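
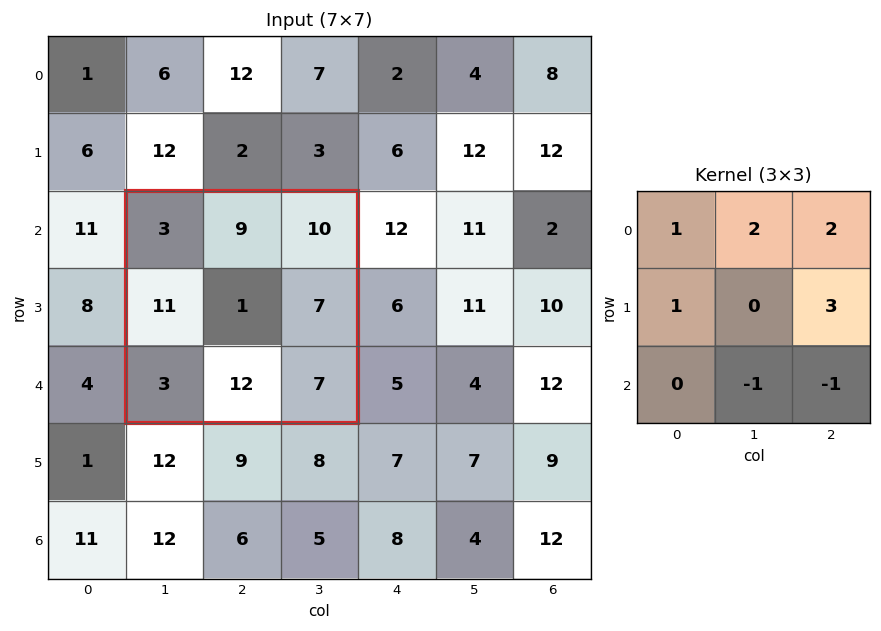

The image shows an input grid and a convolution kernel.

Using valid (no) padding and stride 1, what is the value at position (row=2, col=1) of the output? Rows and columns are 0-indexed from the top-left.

The receptive field on the input at this output position is [3 9 10 / 11 1 7 / 3 12 7]. Elementwise product with the kernel and sum: 3·1 + 9·2 + 10·2 + 11·1 + 7·3 + 12·-1 + 7·-1.

54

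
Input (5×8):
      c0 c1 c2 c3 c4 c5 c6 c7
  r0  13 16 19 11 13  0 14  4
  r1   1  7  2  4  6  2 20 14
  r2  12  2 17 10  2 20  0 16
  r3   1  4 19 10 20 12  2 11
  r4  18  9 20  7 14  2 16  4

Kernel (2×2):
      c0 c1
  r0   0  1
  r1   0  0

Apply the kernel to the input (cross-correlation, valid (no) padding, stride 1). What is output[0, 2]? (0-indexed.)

The receptive field on the input at this output position is [19 11 / 2 4]. Elementwise product with the kernel and sum: 11·1.

11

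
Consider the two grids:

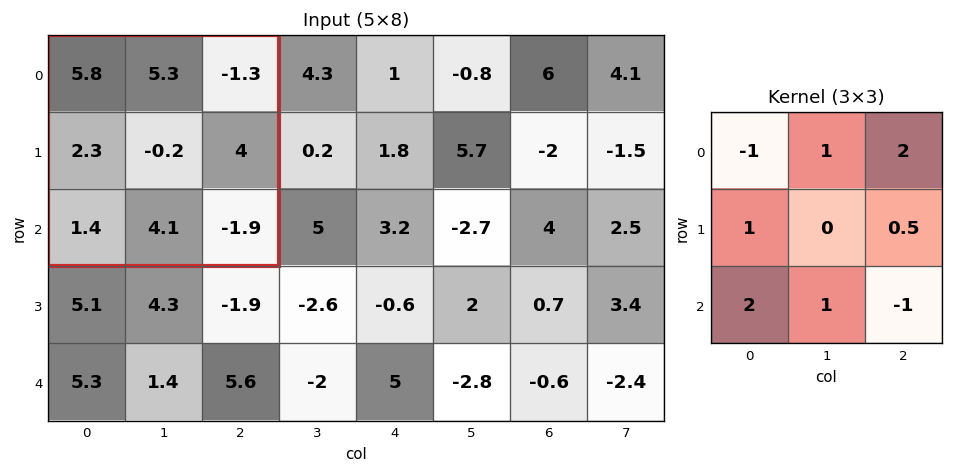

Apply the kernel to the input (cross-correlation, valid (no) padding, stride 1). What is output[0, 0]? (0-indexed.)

The receptive field on the input at this output position is [5.8 5.3 -1.3 / 2.3 -0.2 4 / 1.4 4.1 -1.9]. Elementwise product with the kernel and sum: 5.8·-1 + 5.3·1 + -1.3·2 + 2.3·1 + 4·0.5 + 1.4·2 + 4.1·1 + -1.9·-1.

10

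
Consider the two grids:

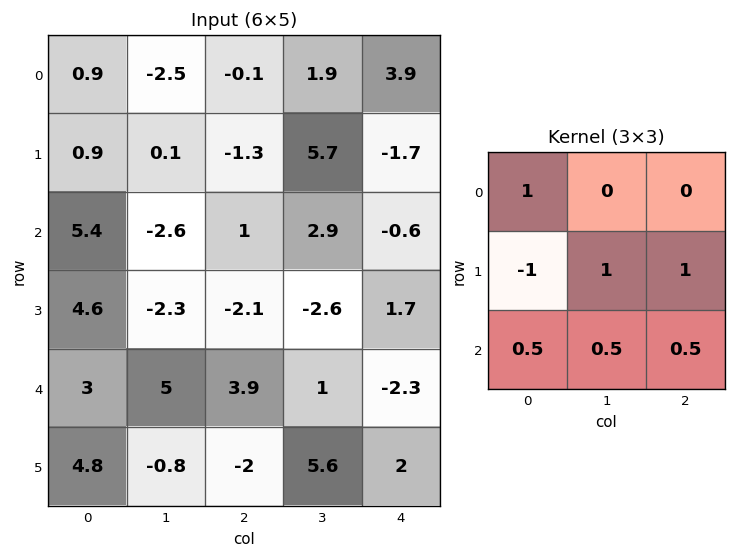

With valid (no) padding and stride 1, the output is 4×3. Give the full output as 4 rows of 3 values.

Output[0,0]: The receptive field on the input at this output position is [0.9 -2.5 -0.1 / 0.9 0.1 -1.3 / 5.4 -2.6 1]. Elementwise product with the kernel and sum: 0.9·1 + 0.9·-1 + 0.1·1 + -1.3·1 + 5.4·0.5 + -2.6·0.5 + 1·0.5.

0.7 2.45 6.85
-6 3.1 -1.5
2.35 -0.05 3.5
11.5 -1 -4.5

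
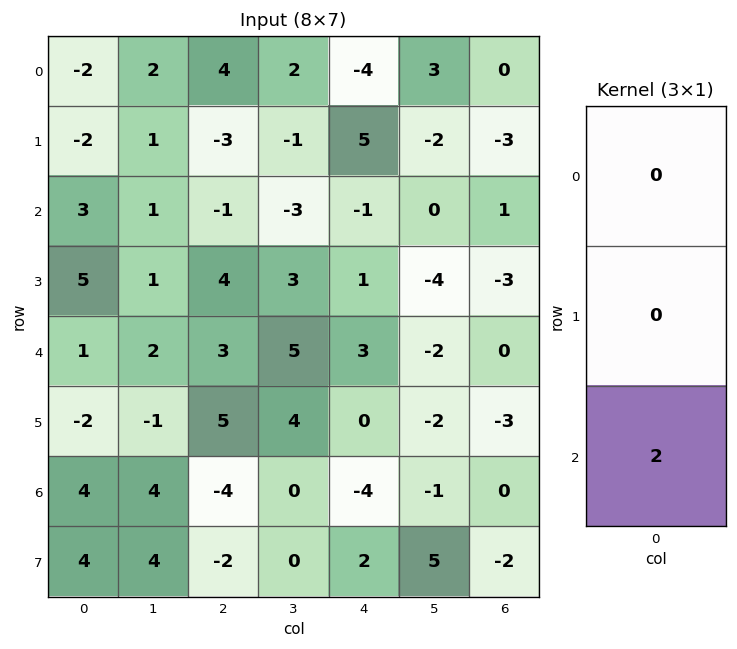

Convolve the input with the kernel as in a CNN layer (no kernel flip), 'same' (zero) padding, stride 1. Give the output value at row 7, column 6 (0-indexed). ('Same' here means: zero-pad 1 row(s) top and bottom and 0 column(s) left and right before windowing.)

The receptive field on the zero-padded input at this output position is [0 / -2 / 0]. Elementwise product with the kernel and sum: 0·2.

0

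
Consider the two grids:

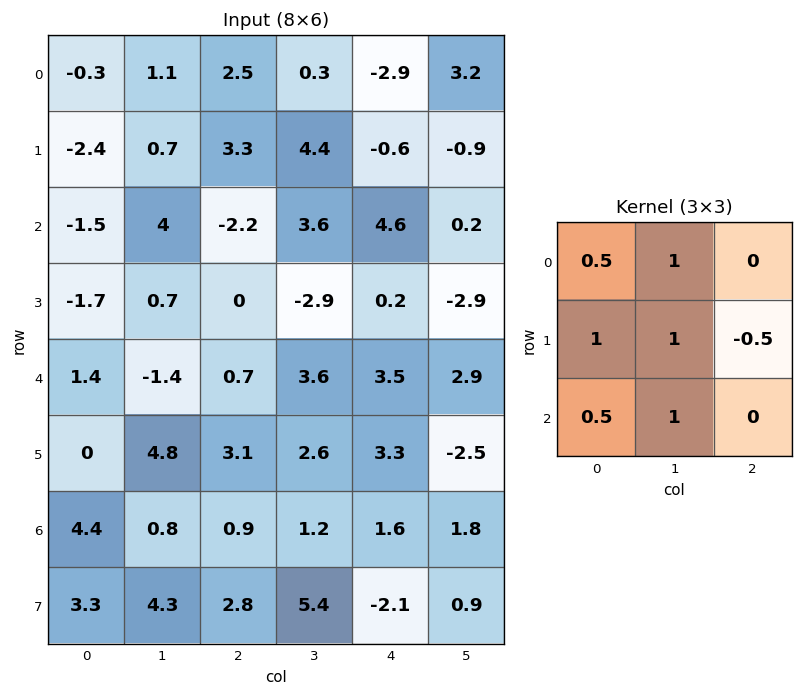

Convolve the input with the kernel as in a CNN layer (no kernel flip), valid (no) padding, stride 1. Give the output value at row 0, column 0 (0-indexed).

The receptive field on the input at this output position is [-0.3 1.1 2.5 / -2.4 0.7 3.3 / -1.5 4 -2.2]. Elementwise product with the kernel and sum: -0.3·0.5 + 1.1·1 + -2.4·1 + 0.7·1 + 3.3·-0.5 + -1.5·0.5 + 4·1.

0.85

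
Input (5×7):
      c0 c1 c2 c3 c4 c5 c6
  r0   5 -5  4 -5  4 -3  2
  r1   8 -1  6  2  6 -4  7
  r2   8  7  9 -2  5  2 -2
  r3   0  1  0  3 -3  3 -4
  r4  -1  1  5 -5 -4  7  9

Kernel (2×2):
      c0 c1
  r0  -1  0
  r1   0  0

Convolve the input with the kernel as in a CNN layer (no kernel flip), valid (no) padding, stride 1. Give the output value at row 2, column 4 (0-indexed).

-5

The receptive field on the input at this output position is [5 2 / -3 3]. Elementwise product with the kernel and sum: 5·-1.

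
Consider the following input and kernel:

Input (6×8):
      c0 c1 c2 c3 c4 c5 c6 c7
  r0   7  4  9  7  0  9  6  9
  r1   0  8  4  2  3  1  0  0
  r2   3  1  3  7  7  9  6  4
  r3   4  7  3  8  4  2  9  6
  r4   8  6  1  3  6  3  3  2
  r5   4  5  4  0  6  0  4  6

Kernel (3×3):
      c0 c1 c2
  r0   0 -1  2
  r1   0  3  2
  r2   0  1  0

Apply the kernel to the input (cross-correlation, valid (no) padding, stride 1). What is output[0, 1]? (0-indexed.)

24

The receptive field on the input at this output position is [4 9 7 / 8 4 2 / 1 3 7]. Elementwise product with the kernel and sum: 9·-1 + 7·2 + 4·3 + 2·2 + 3·1.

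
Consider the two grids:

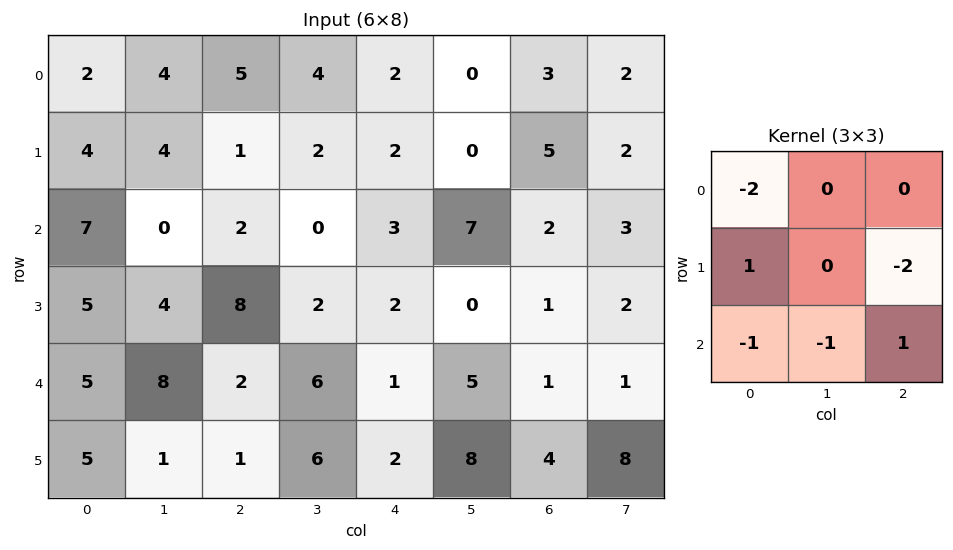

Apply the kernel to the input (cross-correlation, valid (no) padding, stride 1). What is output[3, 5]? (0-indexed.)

The receptive field on the input at this output position is [0 1 2 / 5 1 1 / 8 4 8]. Elementwise product with the kernel and sum: 0·-2 + 5·1 + 1·-2 + 8·-1 + 4·-1 + 8·1.

-1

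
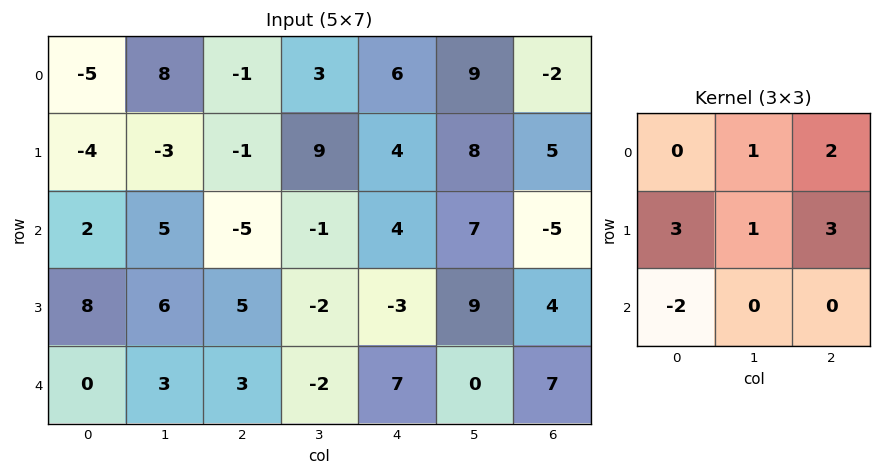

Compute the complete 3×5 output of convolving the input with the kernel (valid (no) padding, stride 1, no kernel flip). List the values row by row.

-16 12 43 81 32
-25 12 3 46 28
40 4 5 40 -5

Output[0,0]: The receptive field on the input at this output position is [-5 8 -1 / -4 -3 -1 / 2 5 -5]. Elementwise product with the kernel and sum: 8·1 + -1·2 + -4·3 + -3·1 + -1·3 + 2·-2.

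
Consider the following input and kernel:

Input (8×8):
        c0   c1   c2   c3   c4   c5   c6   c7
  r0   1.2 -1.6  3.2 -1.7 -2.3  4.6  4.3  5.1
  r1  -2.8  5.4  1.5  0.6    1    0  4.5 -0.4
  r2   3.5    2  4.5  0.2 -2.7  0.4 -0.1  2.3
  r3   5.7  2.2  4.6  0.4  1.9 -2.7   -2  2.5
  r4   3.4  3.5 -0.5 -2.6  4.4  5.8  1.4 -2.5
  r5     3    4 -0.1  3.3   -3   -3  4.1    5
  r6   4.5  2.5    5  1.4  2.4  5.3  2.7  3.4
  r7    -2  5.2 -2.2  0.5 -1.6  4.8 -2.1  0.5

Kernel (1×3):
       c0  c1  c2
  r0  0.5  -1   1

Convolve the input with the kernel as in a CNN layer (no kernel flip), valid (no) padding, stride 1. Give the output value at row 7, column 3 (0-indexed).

The receptive field on the input at this output position is [0.5 -1.6 4.8]. Elementwise product with the kernel and sum: 0.5·0.5 + -1.6·-1 + 4.8·1.

6.65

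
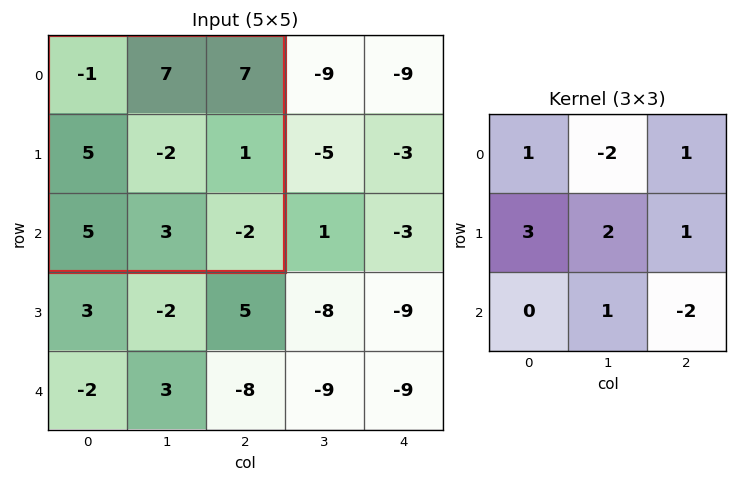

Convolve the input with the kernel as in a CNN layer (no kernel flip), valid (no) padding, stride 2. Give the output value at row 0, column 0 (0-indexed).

The receptive field on the input at this output position is [-1 7 7 / 5 -2 1 / 5 3 -2]. Elementwise product with the kernel and sum: -1·1 + 7·-2 + 7·1 + 5·3 + -2·2 + 1·1 + 3·1 + -2·-2.

11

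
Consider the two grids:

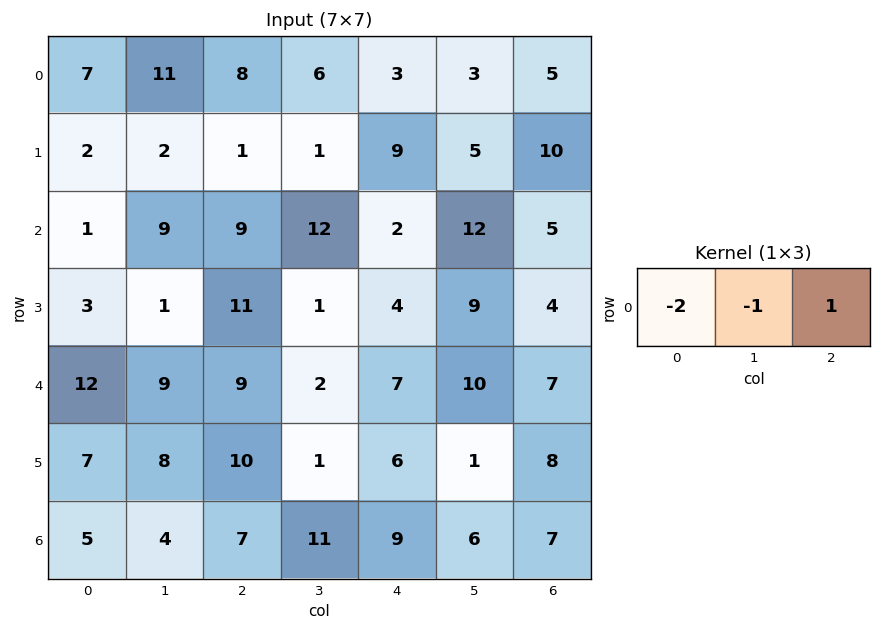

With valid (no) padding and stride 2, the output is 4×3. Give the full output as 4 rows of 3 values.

Output[0,0]: The receptive field on the input at this output position is [7 11 8]. Elementwise product with the kernel and sum: 7·-2 + 11·-1 + 8·1.
Output[0,1]: The receptive field on the input at this output position is [8 6 3]. Elementwise product with the kernel and sum: 8·-2 + 6·-1 + 3·1.

-17 -19 -4
-2 -28 -11
-24 -13 -17
-7 -16 -17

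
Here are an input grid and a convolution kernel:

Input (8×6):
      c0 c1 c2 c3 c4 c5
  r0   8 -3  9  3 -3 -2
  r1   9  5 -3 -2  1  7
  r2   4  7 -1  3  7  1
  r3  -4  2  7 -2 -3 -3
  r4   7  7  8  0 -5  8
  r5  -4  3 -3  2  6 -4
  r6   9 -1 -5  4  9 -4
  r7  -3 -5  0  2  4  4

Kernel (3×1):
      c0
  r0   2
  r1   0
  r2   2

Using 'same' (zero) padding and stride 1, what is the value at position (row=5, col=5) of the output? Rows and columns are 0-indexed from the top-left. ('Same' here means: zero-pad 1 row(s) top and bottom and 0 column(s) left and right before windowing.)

8

The receptive field on the zero-padded input at this output position is [8 / -4 / -4]. Elementwise product with the kernel and sum: 8·2 + -4·2.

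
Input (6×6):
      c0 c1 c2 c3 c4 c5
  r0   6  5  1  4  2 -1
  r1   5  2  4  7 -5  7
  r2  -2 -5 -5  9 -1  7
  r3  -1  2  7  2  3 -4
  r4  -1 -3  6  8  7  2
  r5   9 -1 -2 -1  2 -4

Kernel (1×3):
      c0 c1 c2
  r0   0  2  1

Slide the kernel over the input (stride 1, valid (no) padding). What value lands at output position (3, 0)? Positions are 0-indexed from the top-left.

The receptive field on the input at this output position is [-1 2 7]. Elementwise product with the kernel and sum: 2·2 + 7·1.

11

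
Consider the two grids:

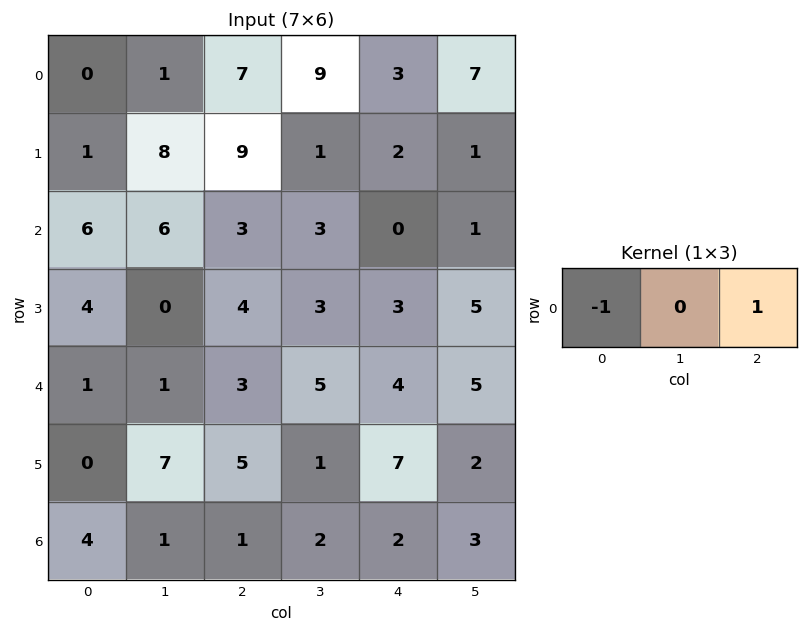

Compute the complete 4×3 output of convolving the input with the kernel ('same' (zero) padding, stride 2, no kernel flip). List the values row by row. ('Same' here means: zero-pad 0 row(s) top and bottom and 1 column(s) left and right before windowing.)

1 8 -2
6 -3 -2
1 4 0
1 1 1

Output[0,0]: The receptive field on the zero-padded input at this output position is [0 0 1]. Elementwise product with the kernel and sum: 0·-1 + 1·1.
Output[0,1]: The receptive field on the zero-padded input at this output position is [1 7 9]. Elementwise product with the kernel and sum: 1·-1 + 9·1.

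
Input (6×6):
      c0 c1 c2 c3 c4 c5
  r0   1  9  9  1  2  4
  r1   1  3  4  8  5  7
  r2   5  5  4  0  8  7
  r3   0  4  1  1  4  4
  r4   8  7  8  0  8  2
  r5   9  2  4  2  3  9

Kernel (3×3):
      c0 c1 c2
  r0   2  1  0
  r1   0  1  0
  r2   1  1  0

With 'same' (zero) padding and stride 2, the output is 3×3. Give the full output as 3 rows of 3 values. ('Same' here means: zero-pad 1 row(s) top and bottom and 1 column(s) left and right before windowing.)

2 16 15
6 19 34
17 23 19

Output[0,0]: The receptive field on the zero-padded input at this output position is [0 0 0 / 0 1 9 / 0 1 3]. Elementwise product with the kernel and sum: 0·2 + 0·1 + 1·1 + 0·1 + 1·1.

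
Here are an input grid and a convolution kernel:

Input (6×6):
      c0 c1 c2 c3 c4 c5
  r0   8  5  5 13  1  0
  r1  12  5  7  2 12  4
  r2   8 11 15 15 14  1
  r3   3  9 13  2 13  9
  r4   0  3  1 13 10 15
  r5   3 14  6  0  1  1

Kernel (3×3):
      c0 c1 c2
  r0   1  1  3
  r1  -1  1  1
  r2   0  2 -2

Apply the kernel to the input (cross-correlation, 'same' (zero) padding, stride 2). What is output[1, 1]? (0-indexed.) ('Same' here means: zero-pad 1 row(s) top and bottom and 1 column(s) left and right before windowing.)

59

The receptive field on the zero-padded input at this output position is [5 7 2 / 11 15 15 / 9 13 2]. Elementwise product with the kernel and sum: 5·1 + 7·1 + 2·3 + 11·-1 + 15·1 + 15·1 + 13·2 + 2·-2.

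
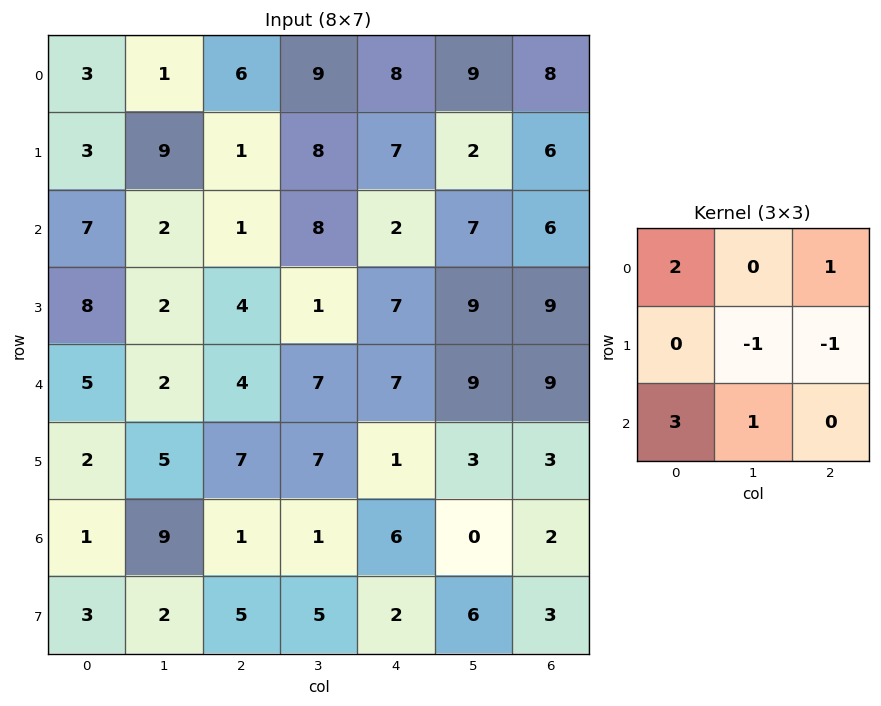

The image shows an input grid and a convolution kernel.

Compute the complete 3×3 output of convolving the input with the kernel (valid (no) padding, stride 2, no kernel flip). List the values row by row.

Output[0,0]: The receptive field on the input at this output position is [3 1 6 / 3 9 1 / 7 2 1]. Elementwise product with the kernel and sum: 3·2 + 6·1 + 9·-1 + 1·-1 + 7·3 + 2·1.

25 16 29
26 15 22
14 11 35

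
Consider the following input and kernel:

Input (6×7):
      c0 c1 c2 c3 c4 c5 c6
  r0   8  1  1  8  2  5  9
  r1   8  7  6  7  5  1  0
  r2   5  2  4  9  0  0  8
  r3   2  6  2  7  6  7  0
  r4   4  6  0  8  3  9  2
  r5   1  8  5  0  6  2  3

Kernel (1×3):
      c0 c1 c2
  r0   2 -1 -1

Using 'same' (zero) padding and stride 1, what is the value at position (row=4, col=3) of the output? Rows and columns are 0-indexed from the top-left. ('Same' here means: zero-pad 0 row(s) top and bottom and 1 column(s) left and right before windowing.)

-11

The receptive field on the zero-padded input at this output position is [0 8 3]. Elementwise product with the kernel and sum: 0·2 + 8·-1 + 3·-1.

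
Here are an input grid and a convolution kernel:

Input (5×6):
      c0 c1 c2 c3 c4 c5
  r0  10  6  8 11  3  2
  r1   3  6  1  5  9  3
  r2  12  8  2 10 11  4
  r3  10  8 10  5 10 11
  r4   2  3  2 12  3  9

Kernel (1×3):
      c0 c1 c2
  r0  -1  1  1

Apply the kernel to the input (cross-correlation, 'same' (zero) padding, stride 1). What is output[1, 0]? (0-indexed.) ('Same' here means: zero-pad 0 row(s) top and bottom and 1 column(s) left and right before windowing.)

9

The receptive field on the zero-padded input at this output position is [0 3 6]. Elementwise product with the kernel and sum: 0·-1 + 3·1 + 6·1.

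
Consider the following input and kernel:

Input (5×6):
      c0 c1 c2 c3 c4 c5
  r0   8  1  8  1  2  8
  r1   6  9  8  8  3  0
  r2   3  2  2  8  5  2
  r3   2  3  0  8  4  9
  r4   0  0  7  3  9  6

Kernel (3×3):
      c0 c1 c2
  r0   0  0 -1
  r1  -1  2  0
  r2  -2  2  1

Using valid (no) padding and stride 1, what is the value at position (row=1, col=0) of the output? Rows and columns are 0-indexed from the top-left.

The receptive field on the input at this output position is [6 9 8 / 3 2 2 / 2 3 0]. Elementwise product with the kernel and sum: 8·-1 + 3·-1 + 2·2 + 2·-2 + 3·2 + 0·1.

-5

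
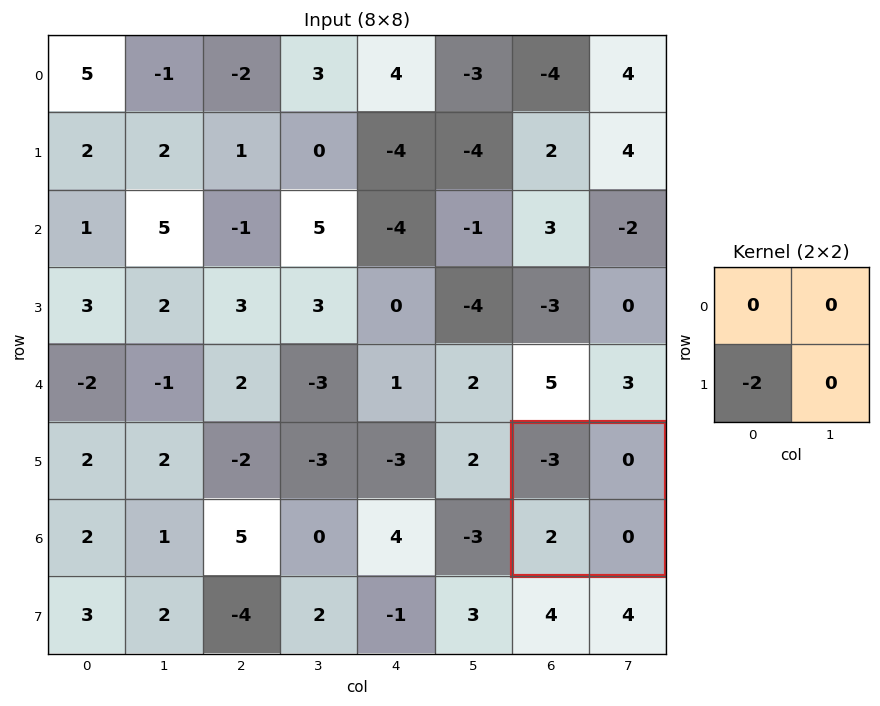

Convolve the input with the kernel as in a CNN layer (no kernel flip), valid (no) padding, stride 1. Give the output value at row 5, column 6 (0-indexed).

-4

The receptive field on the input at this output position is [-3 0 / 2 0]. Elementwise product with the kernel and sum: 2·-2.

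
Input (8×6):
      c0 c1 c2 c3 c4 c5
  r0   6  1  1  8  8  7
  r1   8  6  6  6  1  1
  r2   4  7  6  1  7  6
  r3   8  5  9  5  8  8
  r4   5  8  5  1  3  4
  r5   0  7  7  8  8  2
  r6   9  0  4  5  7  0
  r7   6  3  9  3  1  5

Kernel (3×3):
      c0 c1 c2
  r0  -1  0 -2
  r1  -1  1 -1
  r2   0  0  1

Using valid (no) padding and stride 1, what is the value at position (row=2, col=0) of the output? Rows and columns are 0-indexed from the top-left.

The receptive field on the input at this output position is [4 7 6 / 8 5 9 / 5 8 5]. Elementwise product with the kernel and sum: 4·-1 + 6·-2 + 8·-1 + 5·1 + 9·-1 + 5·1.

-23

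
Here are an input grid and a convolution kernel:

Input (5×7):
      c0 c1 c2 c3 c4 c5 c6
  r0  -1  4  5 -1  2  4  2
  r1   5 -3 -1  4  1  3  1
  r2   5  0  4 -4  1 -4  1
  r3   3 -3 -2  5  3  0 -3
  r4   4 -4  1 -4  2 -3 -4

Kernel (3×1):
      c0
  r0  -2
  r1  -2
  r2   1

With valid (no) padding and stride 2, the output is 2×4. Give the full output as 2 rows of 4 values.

Output[0,0]: The receptive field on the input at this output position is [-1 / 5 / 5]. Elementwise product with the kernel and sum: -1·-2 + 5·-2 + 5·1.

-3 -4 -5 -5
-12 -3 -6 0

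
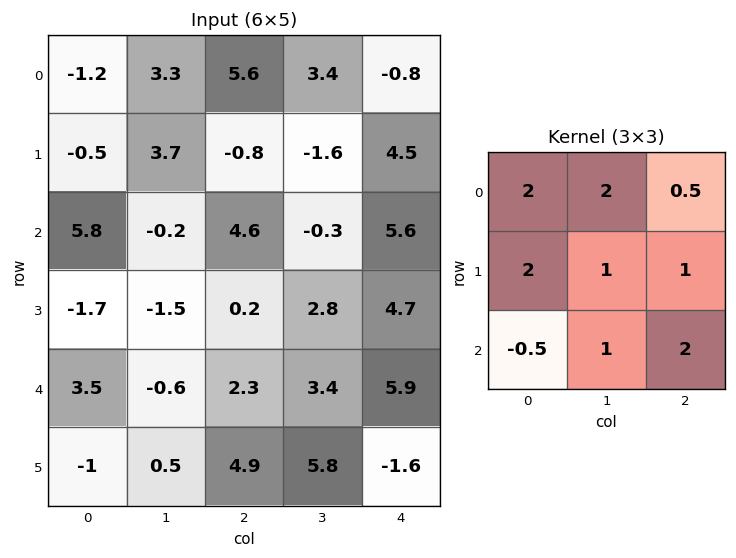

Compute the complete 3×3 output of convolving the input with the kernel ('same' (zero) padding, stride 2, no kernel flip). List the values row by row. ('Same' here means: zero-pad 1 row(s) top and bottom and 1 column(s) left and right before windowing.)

9 9.75 11.3
1.75 15.45 14.1
-1.25 19.55 23.2

Output[0,0]: The receptive field on the zero-padded input at this output position is [0 0 0 / 0 -1.2 3.3 / 0 -0.5 3.7]. Elementwise product with the kernel and sum: 0·2 + 0·2 + 0·0.5 + 0·2 + -1.2·1 + 3.3·1 + 0·-0.5 + -0.5·1 + 3.7·2.
Output[0,1]: The receptive field on the zero-padded input at this output position is [0 0 0 / 3.3 5.6 3.4 / 3.7 -0.8 -1.6]. Elementwise product with the kernel and sum: 0·2 + 0·2 + 0·0.5 + 3.3·2 + 5.6·1 + 3.4·1 + 3.7·-0.5 + -0.8·1 + -1.6·2.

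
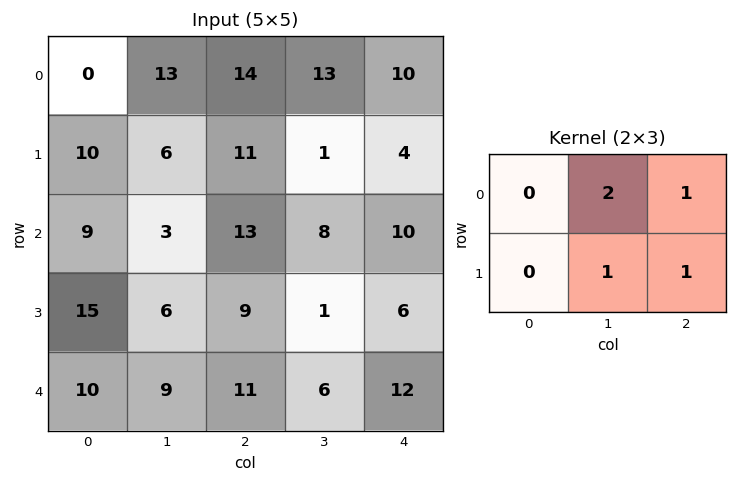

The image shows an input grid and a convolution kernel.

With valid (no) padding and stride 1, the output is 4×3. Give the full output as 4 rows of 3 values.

Output[0,0]: The receptive field on the input at this output position is [0 13 14 / 10 6 11]. Elementwise product with the kernel and sum: 13·2 + 14·1 + 6·1 + 11·1.

57 53 41
39 44 24
34 44 33
41 36 26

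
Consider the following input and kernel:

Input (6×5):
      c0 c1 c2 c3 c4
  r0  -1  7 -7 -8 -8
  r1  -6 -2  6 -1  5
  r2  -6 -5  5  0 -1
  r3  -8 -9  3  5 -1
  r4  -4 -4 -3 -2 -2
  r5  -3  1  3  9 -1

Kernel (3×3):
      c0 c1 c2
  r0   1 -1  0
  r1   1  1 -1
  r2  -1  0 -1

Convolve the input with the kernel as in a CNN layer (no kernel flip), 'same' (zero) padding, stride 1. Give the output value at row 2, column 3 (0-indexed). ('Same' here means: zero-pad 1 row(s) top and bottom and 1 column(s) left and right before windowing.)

The receptive field on the zero-padded input at this output position is [6 -1 5 / 5 0 -1 / 3 5 -1]. Elementwise product with the kernel and sum: 6·1 + -1·-1 + 5·1 + 0·1 + -1·-1 + 3·-1 + -1·-1.

11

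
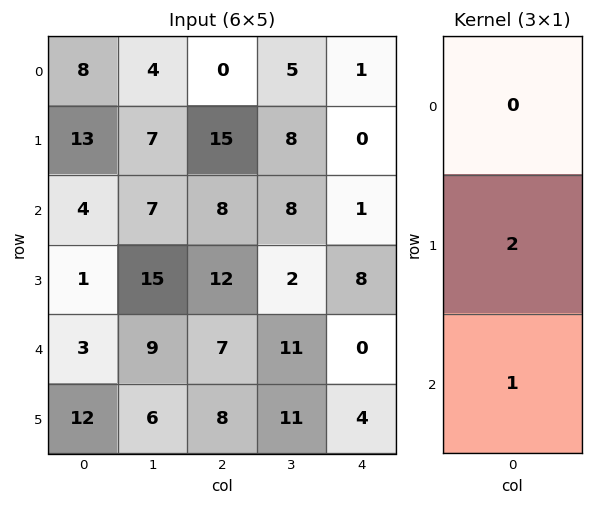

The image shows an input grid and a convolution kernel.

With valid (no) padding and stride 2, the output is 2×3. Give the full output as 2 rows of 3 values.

30 38 1
5 31 16

Output[0,0]: The receptive field on the input at this output position is [8 / 13 / 4]. Elementwise product with the kernel and sum: 13·2 + 4·1.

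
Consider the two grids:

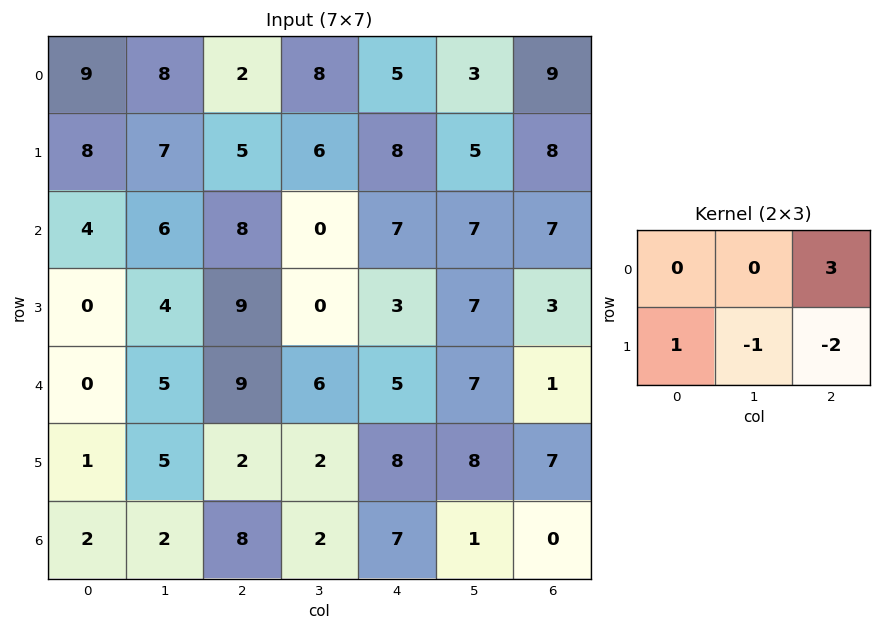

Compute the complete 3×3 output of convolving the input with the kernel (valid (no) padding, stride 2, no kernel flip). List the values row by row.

Output[0,0]: The receptive field on the input at this output position is [9 8 2 / 8 7 5]. Elementwise product with the kernel and sum: 2·3 + 8·1 + 7·-1 + 5·-2.
Output[0,1]: The receptive field on the input at this output position is [2 8 5 / 5 6 8]. Elementwise product with the kernel and sum: 5·3 + 5·1 + 6·-1 + 8·-2.

-3 -2 14
2 24 11
19 -1 -11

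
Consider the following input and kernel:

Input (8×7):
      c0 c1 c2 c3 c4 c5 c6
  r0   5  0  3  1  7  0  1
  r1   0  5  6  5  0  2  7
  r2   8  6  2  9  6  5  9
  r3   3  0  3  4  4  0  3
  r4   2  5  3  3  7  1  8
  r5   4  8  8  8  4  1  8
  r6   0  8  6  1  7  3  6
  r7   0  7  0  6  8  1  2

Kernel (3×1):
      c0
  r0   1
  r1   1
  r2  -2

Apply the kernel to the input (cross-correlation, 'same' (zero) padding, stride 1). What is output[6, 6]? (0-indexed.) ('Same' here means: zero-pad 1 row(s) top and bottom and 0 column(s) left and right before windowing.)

10

The receptive field on the zero-padded input at this output position is [8 / 6 / 2]. Elementwise product with the kernel and sum: 8·1 + 6·1 + 2·-2.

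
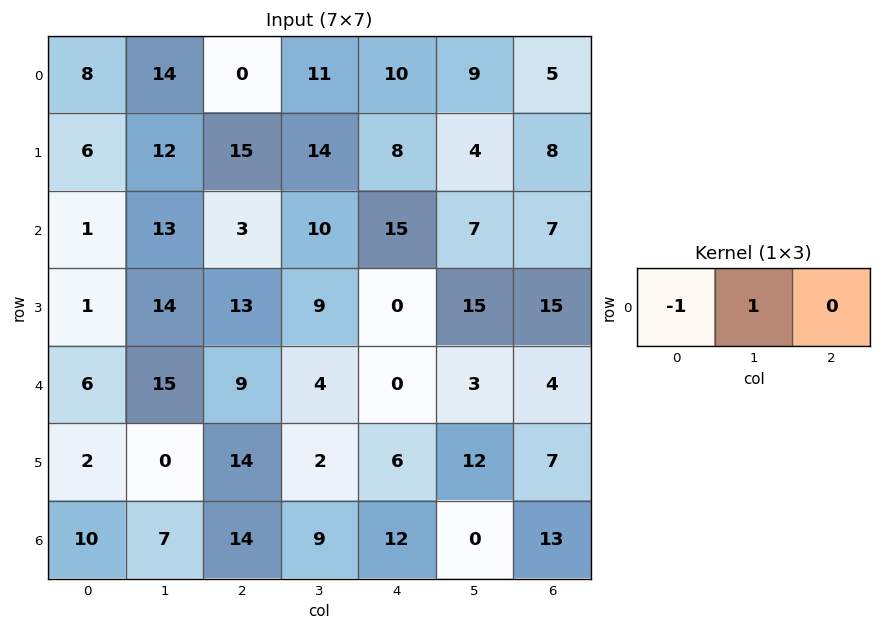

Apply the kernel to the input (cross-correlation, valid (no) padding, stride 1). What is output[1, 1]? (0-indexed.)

3

The receptive field on the input at this output position is [12 15 14]. Elementwise product with the kernel and sum: 12·-1 + 15·1.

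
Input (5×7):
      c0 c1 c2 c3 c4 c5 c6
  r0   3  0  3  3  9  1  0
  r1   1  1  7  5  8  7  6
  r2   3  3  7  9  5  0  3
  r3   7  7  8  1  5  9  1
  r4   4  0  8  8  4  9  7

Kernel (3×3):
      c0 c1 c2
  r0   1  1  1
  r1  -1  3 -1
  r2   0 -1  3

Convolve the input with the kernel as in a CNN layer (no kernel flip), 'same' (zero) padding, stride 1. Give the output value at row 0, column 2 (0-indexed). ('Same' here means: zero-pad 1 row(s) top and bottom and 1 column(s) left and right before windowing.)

14

The receptive field on the zero-padded input at this output position is [0 0 0 / 0 3 3 / 1 7 5]. Elementwise product with the kernel and sum: 0·1 + 0·1 + 0·1 + 0·-1 + 3·3 + 3·-1 + 7·-1 + 5·3.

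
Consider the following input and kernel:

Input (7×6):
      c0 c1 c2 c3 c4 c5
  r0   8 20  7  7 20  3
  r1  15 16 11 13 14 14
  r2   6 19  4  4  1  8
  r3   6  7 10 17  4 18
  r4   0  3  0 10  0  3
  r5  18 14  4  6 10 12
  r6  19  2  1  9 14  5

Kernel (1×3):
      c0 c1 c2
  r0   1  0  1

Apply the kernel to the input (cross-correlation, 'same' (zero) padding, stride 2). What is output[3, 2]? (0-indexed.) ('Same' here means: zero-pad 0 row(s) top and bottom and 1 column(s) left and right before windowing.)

The receptive field on the zero-padded input at this output position is [9 14 5]. Elementwise product with the kernel and sum: 9·1 + 5·1.

14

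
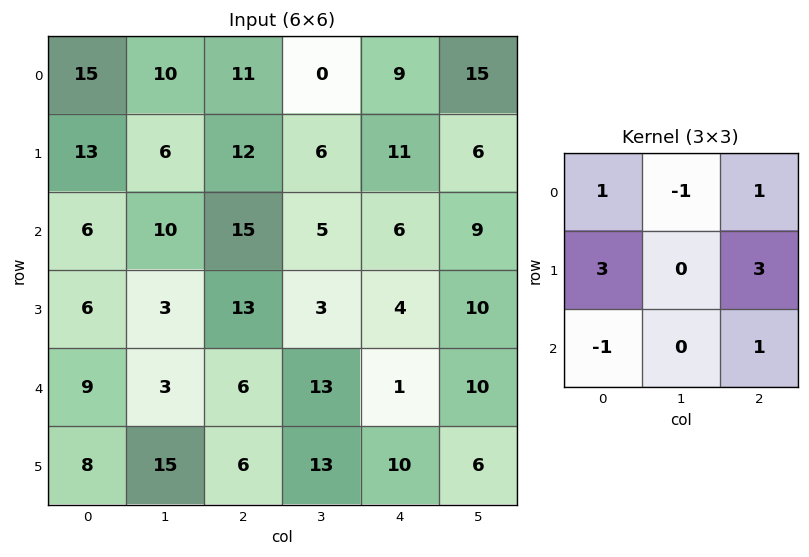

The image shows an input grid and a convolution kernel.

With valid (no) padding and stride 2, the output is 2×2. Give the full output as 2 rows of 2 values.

Output[0,0]: The receptive field on the input at this output position is [15 10 11 / 13 6 12 / 6 10 15]. Elementwise product with the kernel and sum: 15·1 + 10·-1 + 11·1 + 13·3 + 12·3 + 6·-1 + 15·1.
Output[0,1]: The receptive field on the input at this output position is [11 0 9 / 12 6 11 / 15 5 6]. Elementwise product with the kernel and sum: 11·1 + 0·-1 + 9·1 + 12·3 + 11·3 + 15·-1 + 6·1.

100 80
65 62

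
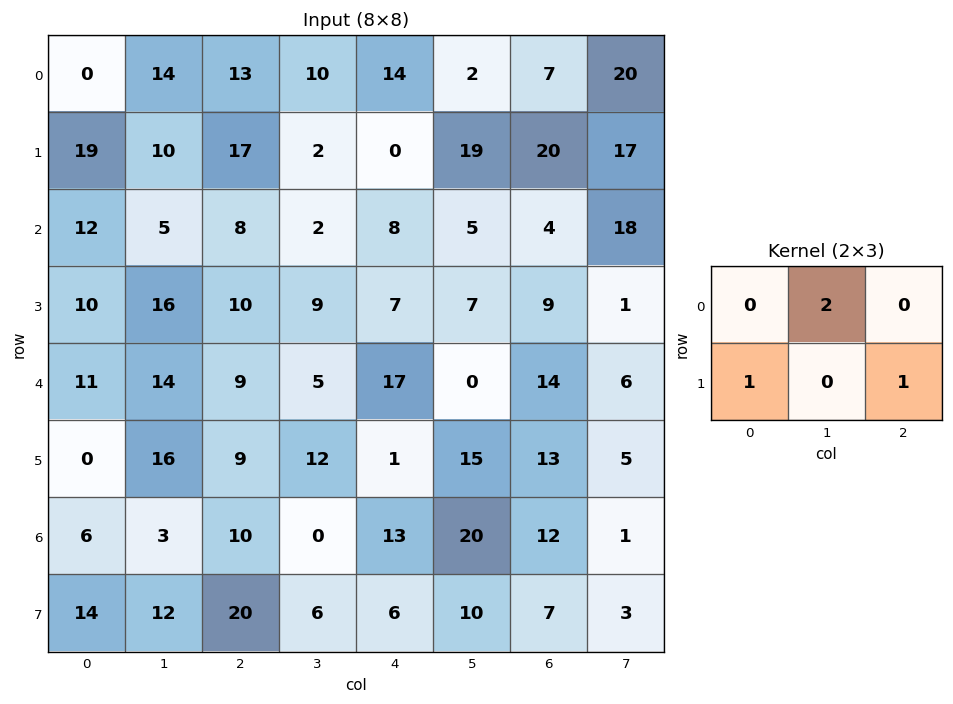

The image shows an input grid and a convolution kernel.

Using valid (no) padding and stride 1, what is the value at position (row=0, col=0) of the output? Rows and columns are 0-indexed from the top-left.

64

The receptive field on the input at this output position is [0 14 13 / 19 10 17]. Elementwise product with the kernel and sum: 14·2 + 19·1 + 17·1.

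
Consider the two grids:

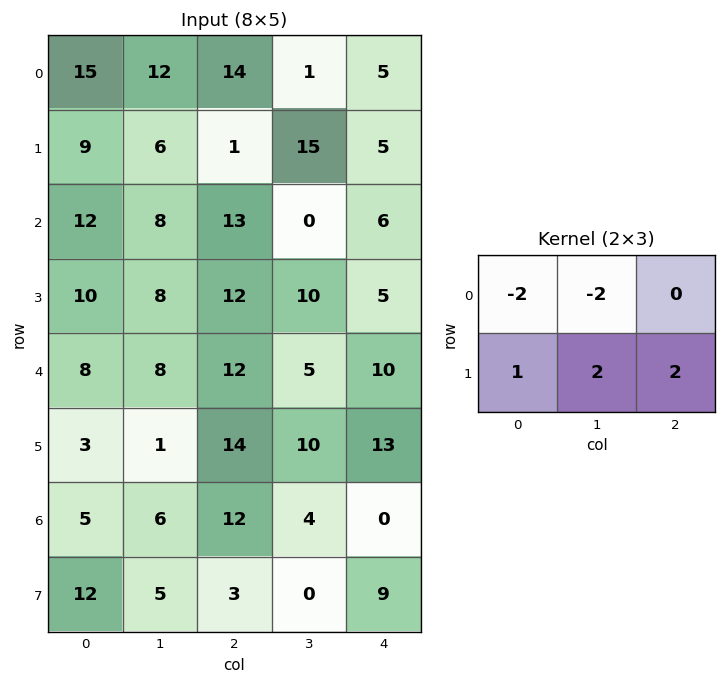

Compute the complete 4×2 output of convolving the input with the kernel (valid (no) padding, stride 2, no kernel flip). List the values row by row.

Output[0,0]: The receptive field on the input at this output position is [15 12 14 / 9 6 1]. Elementwise product with the kernel and sum: 15·-2 + 12·-2 + 9·1 + 6·2 + 1·2.
Output[0,1]: The receptive field on the input at this output position is [14 1 5 / 1 15 5]. Elementwise product with the kernel and sum: 14·-2 + 1·-2 + 1·1 + 15·2 + 5·2.

-31 11
10 16
1 26
6 -11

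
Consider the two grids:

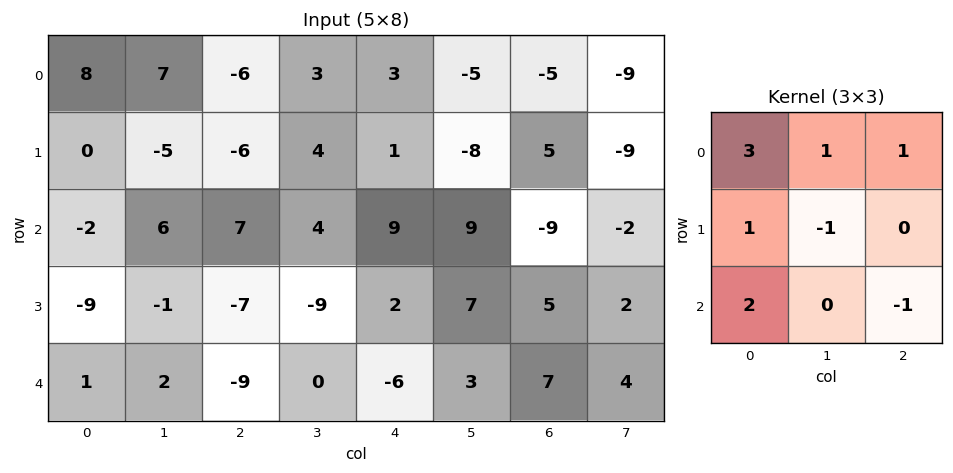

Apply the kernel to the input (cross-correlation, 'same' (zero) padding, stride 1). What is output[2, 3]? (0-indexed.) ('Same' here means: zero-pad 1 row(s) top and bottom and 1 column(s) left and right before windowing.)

The receptive field on the zero-padded input at this output position is [-6 4 1 / 7 4 9 / -7 -9 2]. Elementwise product with the kernel and sum: -6·3 + 4·1 + 1·1 + 7·1 + 4·-1 + -7·2 + 2·-1.

-26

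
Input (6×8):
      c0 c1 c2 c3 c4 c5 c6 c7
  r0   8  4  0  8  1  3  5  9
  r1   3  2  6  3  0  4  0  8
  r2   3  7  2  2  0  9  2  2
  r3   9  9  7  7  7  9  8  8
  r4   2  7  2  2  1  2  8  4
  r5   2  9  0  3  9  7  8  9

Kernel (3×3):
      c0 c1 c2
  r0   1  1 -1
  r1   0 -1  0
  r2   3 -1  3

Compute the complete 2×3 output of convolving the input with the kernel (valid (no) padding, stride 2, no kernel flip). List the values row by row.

18 8 -8
4 4 23

Output[0,0]: The receptive field on the input at this output position is [8 4 0 / 3 2 6 / 3 7 2]. Elementwise product with the kernel and sum: 8·1 + 4·1 + 0·-1 + 2·-1 + 3·3 + 7·-1 + 2·3.
Output[0,1]: The receptive field on the input at this output position is [0 8 1 / 6 3 0 / 2 2 0]. Elementwise product with the kernel and sum: 0·1 + 8·1 + 1·-1 + 3·-1 + 2·3 + 2·-1 + 0·3.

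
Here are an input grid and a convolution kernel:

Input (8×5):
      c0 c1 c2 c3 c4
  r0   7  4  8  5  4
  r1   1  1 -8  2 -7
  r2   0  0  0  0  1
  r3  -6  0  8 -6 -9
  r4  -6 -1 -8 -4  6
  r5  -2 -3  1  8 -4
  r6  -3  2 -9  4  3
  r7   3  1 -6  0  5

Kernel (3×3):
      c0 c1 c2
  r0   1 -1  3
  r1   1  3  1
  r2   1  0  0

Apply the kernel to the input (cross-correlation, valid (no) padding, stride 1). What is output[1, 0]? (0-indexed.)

-30

The receptive field on the input at this output position is [1 1 -8 / 0 0 0 / -6 0 8]. Elementwise product with the kernel and sum: 1·1 + 1·-1 + -8·3 + 0·1 + 0·3 + 0·1 + -6·1.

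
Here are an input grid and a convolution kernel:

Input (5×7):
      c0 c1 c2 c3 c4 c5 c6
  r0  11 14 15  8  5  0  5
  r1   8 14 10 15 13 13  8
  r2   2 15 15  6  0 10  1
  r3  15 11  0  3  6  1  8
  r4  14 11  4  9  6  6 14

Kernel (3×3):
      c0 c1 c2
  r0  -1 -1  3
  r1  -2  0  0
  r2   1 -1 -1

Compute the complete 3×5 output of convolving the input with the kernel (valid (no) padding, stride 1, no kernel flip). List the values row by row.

-24 -39 -19 -47 -27
8 -1 -25 -5 -5
-3 -36 -32 15 -33

Output[0,0]: The receptive field on the input at this output position is [11 14 15 / 8 14 10 / 2 15 15]. Elementwise product with the kernel and sum: 11·-1 + 14·-1 + 15·3 + 8·-2 + 2·1 + 15·-1 + 15·-1.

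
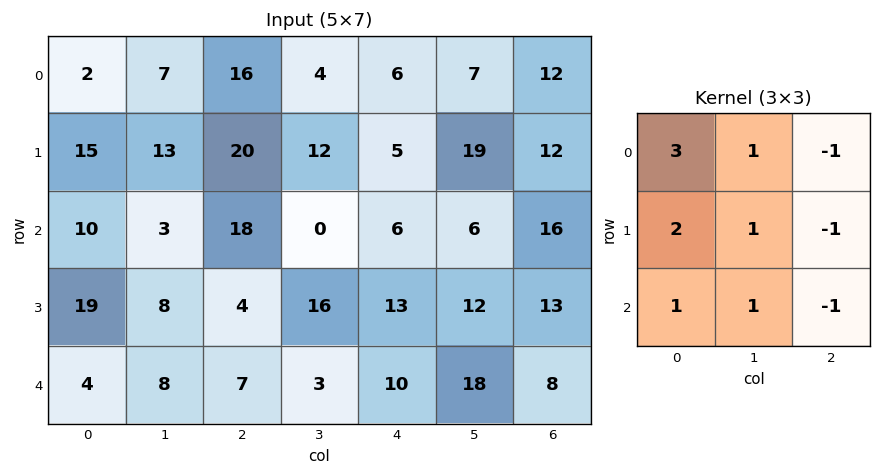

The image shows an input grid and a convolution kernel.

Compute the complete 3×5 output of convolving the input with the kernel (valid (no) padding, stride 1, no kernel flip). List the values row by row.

Output[0,0]: The receptive field on the input at this output position is [2 7 16 / 15 13 20 / 10 3 18]. Elementwise product with the kernel and sum: 2·3 + 7·1 + 16·-1 + 15·2 + 13·1 + 20·-1 + 10·1 + 3·1 + 18·-1.
Output[0,1]: The receptive field on the input at this output position is [7 16 4 / 13 20 12 / 3 18 0]. Elementwise product with the kernel and sum: 7·3 + 16·1 + 4·-1 + 13·2 + 20·1 + 12·-1 + 3·1 + 18·1 + 0·-1.

15 88 105 21 26
66 67 104 39 36
62 43 59 28 53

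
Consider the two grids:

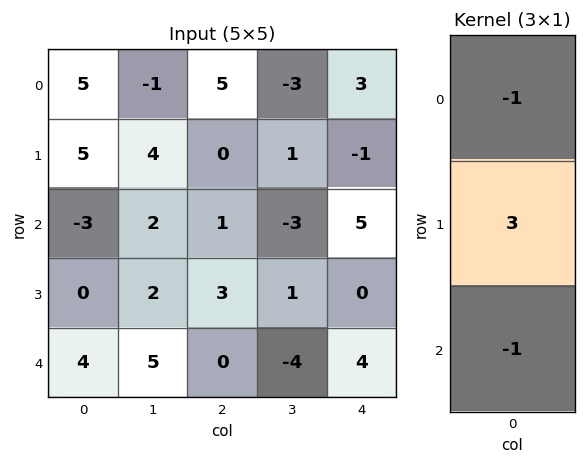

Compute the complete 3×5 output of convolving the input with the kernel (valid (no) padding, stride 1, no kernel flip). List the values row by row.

Output[0,0]: The receptive field on the input at this output position is [5 / 5 / -3]. Elementwise product with the kernel and sum: 5·-1 + 5·3 + -3·-1.
Output[0,1]: The receptive field on the input at this output position is [-1 / 4 / 2]. Elementwise product with the kernel and sum: -1·-1 + 4·3 + 2·-1.

13 11 -6 9 -11
-14 0 0 -11 16
-1 -1 8 10 -9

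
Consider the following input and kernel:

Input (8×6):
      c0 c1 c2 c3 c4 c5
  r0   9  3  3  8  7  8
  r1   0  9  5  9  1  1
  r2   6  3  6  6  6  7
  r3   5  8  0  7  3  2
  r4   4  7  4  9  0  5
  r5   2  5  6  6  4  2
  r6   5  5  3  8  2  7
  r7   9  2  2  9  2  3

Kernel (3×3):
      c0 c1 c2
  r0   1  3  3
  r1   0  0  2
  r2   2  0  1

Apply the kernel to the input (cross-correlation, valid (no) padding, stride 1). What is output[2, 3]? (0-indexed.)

The receptive field on the input at this output position is [6 6 7 / 7 3 2 / 9 0 5]. Elementwise product with the kernel and sum: 6·1 + 6·3 + 7·3 + 2·2 + 9·2 + 5·1.

72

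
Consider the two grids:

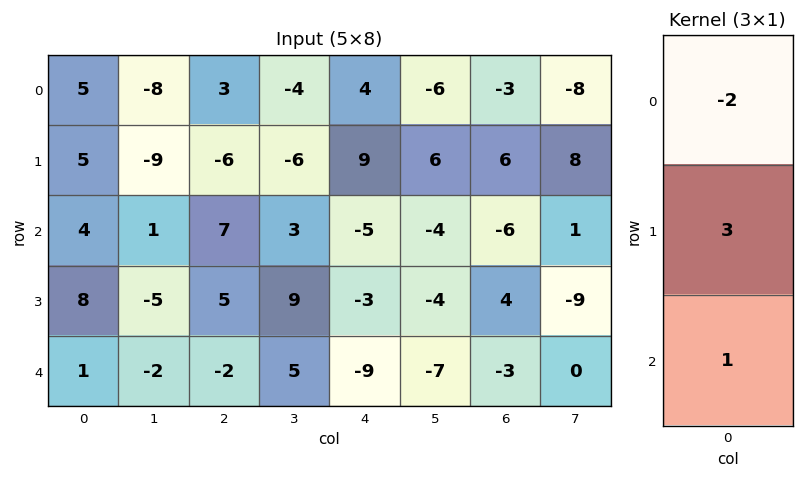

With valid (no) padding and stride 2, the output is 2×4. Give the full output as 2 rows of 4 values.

Output[0,0]: The receptive field on the input at this output position is [5 / 5 / 4]. Elementwise product with the kernel and sum: 5·-2 + 5·3 + 4·1.
Output[0,1]: The receptive field on the input at this output position is [3 / -6 / 7]. Elementwise product with the kernel and sum: 3·-2 + -6·3 + 7·1.

9 -17 14 18
17 -1 -8 21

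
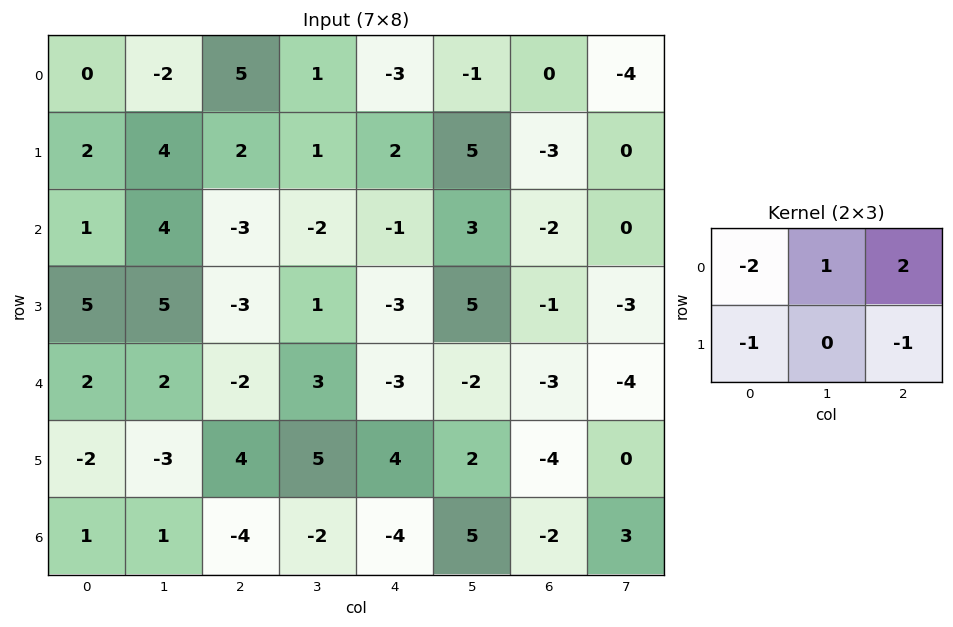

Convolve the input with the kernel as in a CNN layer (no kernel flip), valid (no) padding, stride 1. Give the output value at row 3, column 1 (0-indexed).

The receptive field on the input at this output position is [5 -3 1 / 2 -2 3]. Elementwise product with the kernel and sum: 5·-2 + -3·1 + 1·2 + 2·-1 + 3·-1.

-16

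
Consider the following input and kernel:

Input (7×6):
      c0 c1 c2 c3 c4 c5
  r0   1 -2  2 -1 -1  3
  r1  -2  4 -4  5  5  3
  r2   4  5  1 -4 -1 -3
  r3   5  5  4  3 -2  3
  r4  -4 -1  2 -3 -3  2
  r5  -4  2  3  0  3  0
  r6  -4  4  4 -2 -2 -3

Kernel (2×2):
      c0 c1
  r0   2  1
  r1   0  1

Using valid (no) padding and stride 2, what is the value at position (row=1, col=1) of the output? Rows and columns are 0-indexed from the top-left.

The receptive field on the input at this output position is [1 -4 / 4 3]. Elementwise product with the kernel and sum: 1·2 + -4·1 + 3·1.

1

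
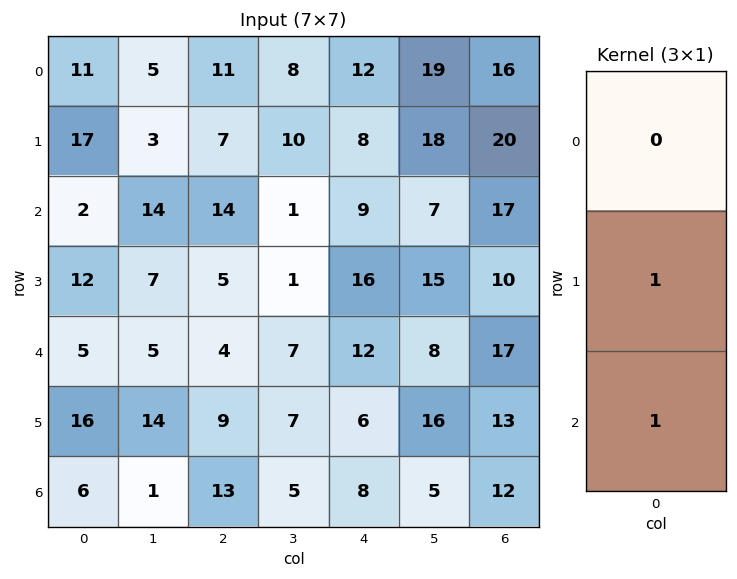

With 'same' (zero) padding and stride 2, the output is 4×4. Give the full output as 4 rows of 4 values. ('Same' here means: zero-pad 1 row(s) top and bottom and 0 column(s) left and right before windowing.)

Output[0,0]: The receptive field on the zero-padded input at this output position is [0 / 11 / 17]. Elementwise product with the kernel and sum: 11·1 + 17·1.

28 18 20 36
14 19 25 27
21 13 18 30
6 13 8 12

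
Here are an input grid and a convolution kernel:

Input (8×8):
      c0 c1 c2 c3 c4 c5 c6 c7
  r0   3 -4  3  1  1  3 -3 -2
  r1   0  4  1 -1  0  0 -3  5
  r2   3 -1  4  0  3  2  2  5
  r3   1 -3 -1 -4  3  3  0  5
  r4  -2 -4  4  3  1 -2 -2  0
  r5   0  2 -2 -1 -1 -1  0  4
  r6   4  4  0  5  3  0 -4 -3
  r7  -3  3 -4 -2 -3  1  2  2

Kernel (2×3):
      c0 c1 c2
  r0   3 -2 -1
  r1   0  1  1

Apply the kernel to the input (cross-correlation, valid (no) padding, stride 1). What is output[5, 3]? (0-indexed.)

3

The receptive field on the input at this output position is [-1 -1 -1 / 5 3 0]. Elementwise product with the kernel and sum: -1·3 + -1·-2 + -1·-1 + 3·1 + 0·1.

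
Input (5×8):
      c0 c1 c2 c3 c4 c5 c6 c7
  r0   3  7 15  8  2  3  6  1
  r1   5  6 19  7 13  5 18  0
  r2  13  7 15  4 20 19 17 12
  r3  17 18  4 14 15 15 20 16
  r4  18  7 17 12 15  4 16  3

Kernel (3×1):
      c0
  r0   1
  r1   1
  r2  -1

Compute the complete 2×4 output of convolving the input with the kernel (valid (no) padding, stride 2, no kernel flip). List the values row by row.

Output[0,0]: The receptive field on the input at this output position is [3 / 5 / 13]. Elementwise product with the kernel and sum: 3·1 + 5·1 + 13·-1.
Output[0,1]: The receptive field on the input at this output position is [15 / 19 / 15]. Elementwise product with the kernel and sum: 15·1 + 19·1 + 15·-1.

-5 19 -5 7
12 2 20 21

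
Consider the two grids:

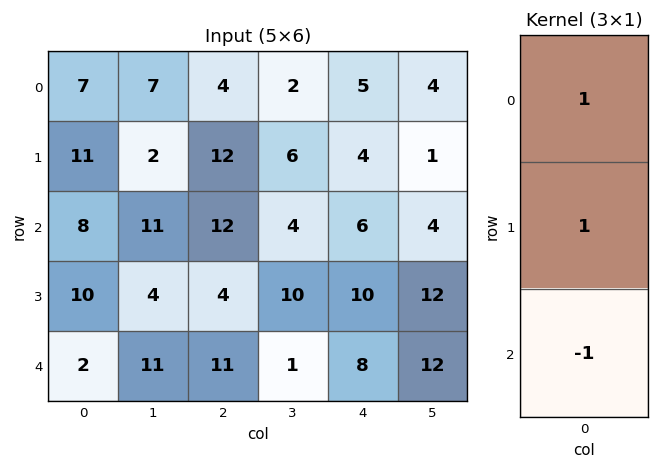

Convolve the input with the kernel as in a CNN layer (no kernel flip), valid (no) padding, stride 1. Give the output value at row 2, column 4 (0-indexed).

The receptive field on the input at this output position is [6 / 10 / 8]. Elementwise product with the kernel and sum: 6·1 + 10·1 + 8·-1.

8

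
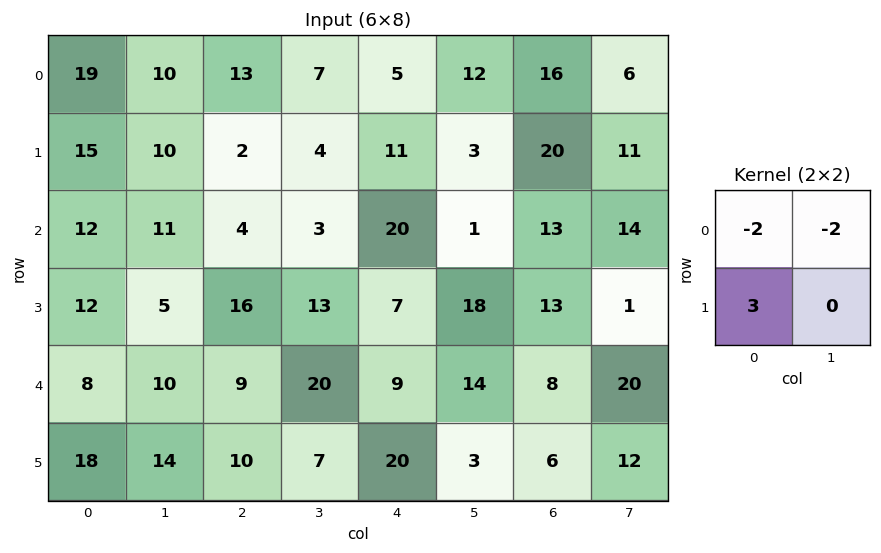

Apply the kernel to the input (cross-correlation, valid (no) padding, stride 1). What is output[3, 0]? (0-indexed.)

-10

The receptive field on the input at this output position is [12 5 / 8 10]. Elementwise product with the kernel and sum: 12·-2 + 5·-2 + 8·3.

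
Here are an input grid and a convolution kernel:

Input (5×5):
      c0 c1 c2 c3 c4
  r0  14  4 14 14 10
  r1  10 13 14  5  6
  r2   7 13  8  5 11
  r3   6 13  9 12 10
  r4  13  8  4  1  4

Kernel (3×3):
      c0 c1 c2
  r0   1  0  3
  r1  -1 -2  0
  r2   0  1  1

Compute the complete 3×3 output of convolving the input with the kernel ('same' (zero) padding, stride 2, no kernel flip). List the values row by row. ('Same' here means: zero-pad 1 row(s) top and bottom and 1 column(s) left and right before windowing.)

-5 -13 -28
44 20 -12
13 33 3

Output[0,0]: The receptive field on the zero-padded input at this output position is [0 0 0 / 0 14 4 / 0 10 13]. Elementwise product with the kernel and sum: 0·1 + 0·3 + 0·-1 + 14·-2 + 10·1 + 13·1.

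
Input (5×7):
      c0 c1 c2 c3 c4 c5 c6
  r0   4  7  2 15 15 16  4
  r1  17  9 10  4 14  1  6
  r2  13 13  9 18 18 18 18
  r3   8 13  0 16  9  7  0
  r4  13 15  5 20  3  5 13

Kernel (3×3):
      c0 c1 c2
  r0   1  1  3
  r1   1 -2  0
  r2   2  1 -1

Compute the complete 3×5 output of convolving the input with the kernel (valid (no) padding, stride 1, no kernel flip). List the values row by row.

Output[0,0]: The receptive field on the input at this output position is [4 7 2 / 17 9 10 / 13 13 9]. Elementwise product with the kernel and sum: 4·1 + 7·1 + 2·3 + 17·1 + 9·-2 + 13·2 + 13·1 + 9·-1.

46 60 82 90 91
72 36 36 37 40
71 104 76 126 83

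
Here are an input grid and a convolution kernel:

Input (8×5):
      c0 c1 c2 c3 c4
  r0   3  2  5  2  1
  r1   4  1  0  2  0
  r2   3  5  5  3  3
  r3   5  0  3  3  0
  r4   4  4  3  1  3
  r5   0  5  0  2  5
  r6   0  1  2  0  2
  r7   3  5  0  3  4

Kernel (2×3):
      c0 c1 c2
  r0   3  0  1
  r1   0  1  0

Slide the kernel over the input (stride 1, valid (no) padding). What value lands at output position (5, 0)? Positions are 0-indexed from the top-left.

The receptive field on the input at this output position is [0 5 0 / 0 1 2]. Elementwise product with the kernel and sum: 0·3 + 0·1 + 1·1.

1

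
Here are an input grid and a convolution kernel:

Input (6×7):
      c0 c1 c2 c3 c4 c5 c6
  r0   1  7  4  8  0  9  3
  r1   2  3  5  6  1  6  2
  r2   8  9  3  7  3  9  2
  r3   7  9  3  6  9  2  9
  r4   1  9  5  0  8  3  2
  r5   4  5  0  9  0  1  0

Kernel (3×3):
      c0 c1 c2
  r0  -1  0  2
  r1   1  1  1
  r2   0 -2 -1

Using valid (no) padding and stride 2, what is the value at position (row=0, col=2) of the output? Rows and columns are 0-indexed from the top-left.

The receptive field on the input at this output position is [0 9 3 / 1 6 2 / 3 9 2]. Elementwise product with the kernel and sum: 0·-1 + 3·2 + 1·1 + 6·1 + 2·1 + 9·-2 + 2·-1.

-5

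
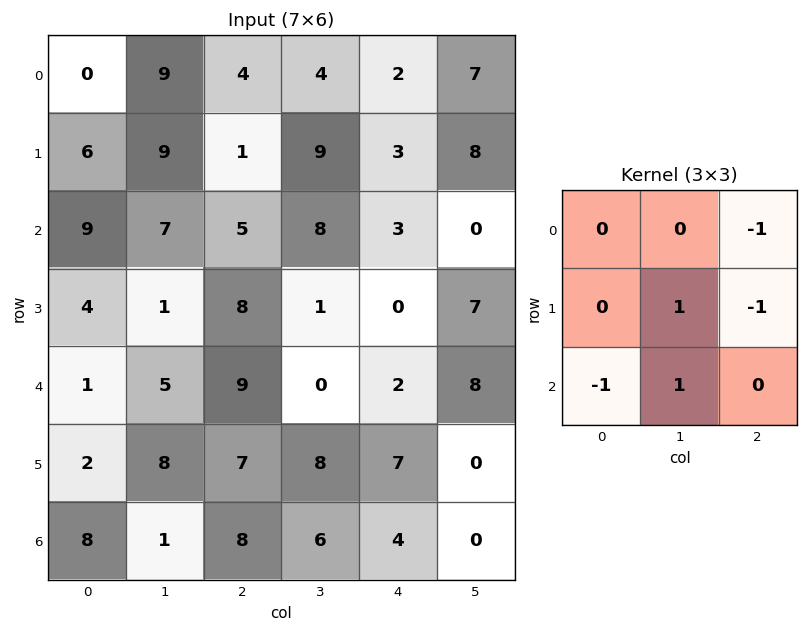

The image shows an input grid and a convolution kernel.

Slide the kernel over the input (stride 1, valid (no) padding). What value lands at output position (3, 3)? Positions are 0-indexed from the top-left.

-14

The receptive field on the input at this output position is [1 0 7 / 0 2 8 / 8 7 0]. Elementwise product with the kernel and sum: 7·-1 + 2·1 + 8·-1 + 8·-1 + 7·1.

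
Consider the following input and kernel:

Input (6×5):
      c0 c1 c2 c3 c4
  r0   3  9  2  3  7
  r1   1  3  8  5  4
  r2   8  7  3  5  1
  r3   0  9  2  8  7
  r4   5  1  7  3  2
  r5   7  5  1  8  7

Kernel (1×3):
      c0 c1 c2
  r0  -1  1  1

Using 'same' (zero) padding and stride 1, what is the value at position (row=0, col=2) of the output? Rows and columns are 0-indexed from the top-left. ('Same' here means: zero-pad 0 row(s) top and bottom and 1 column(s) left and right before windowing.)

-4

The receptive field on the zero-padded input at this output position is [9 2 3]. Elementwise product with the kernel and sum: 9·-1 + 2·1 + 3·1.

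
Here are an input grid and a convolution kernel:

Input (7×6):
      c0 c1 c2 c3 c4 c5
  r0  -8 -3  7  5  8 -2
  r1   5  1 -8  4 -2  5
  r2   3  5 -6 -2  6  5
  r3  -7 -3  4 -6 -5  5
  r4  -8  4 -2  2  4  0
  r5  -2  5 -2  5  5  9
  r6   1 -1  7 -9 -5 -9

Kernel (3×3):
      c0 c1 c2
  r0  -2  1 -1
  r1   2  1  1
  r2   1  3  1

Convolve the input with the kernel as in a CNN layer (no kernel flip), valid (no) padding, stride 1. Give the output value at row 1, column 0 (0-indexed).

The receptive field on the input at this output position is [5 1 -8 / 3 5 -6 / -7 -3 4]. Elementwise product with the kernel and sum: 5·-2 + 1·1 + -8·-1 + 3·2 + 5·1 + -6·1 + -7·1 + -3·3 + 4·1.

-8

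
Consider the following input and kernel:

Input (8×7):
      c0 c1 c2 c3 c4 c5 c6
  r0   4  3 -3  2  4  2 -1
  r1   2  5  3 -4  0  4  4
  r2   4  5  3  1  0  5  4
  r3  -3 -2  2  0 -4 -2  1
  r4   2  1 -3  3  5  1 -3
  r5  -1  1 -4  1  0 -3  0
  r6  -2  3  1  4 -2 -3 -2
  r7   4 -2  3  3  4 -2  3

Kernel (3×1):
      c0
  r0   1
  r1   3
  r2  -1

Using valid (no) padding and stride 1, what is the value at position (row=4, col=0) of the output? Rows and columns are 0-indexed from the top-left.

1

The receptive field on the input at this output position is [2 / -1 / -2]. Elementwise product with the kernel and sum: 2·1 + -1·3 + -2·-1.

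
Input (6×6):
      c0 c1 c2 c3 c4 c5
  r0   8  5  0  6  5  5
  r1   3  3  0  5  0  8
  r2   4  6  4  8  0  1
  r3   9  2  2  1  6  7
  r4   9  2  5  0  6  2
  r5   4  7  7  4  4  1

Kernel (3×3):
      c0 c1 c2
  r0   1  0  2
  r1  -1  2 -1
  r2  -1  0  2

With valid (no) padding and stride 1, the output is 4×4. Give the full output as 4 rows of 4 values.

15 19 16 -3
2 7 22 25
6 21 5 18
13 13 4 23

Output[0,0]: The receptive field on the input at this output position is [8 5 0 / 3 3 0 / 4 6 4]. Elementwise product with the kernel and sum: 8·1 + 0·2 + 3·-1 + 3·2 + 0·-1 + 4·-1 + 4·2.
Output[0,1]: The receptive field on the input at this output position is [5 0 6 / 3 0 5 / 6 4 8]. Elementwise product with the kernel and sum: 5·1 + 6·2 + 3·-1 + 0·2 + 5·-1 + 6·-1 + 8·2.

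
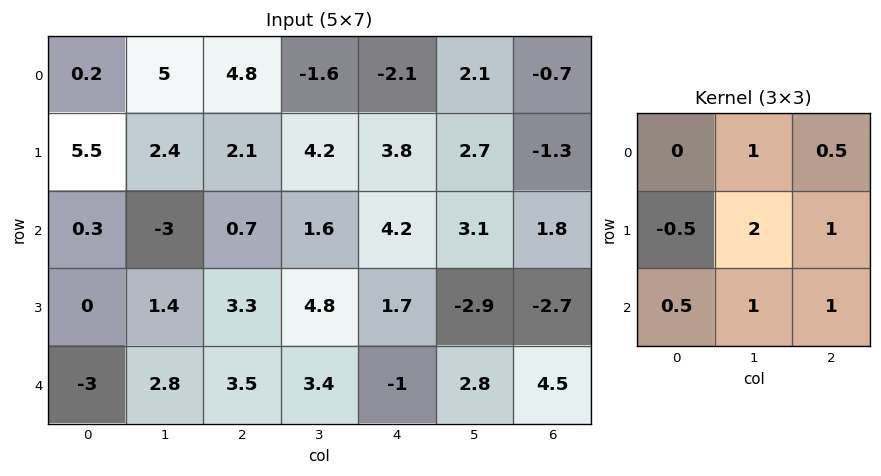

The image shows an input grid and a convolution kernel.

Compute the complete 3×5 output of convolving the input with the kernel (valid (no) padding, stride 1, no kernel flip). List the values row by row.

Output[0,0]: The receptive field on the input at this output position is [0.2 5 4.8 / 5.5 2.4 2.1 / 0.3 -3 0.7]. Elementwise product with the kernel and sum: 5·1 + 4.8·0.5 + 5.5·-0.5 + 2.4·2 + 2.1·1 + 0.3·0.5 + -3·1 + 0.7·1.
Output[0,1]: The receptive field on the input at this output position is [5 4.8 -1.6 / 2.4 2.1 4.2 / -3 0.7 1.6]. Elementwise product with the kernel and sum: 4.8·1 + -1.6·0.5 + 2.4·-0.5 + 2.1·2 + 4.2·1 + -3·0.5 + 0.7·1 + 1.6·1.

9.4 12 14.65 15.25 10.95
2.7 17.5 21.3 17.05 3.2
8.25 20.5 17.5 7.35 1.45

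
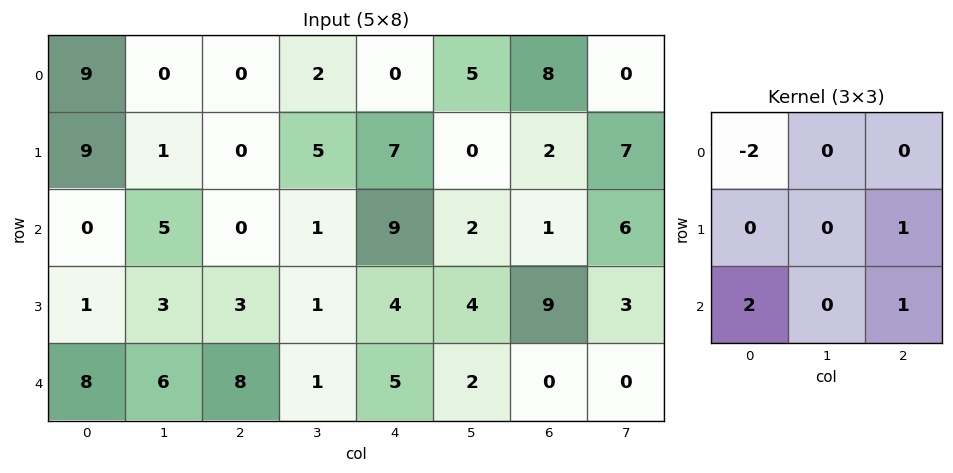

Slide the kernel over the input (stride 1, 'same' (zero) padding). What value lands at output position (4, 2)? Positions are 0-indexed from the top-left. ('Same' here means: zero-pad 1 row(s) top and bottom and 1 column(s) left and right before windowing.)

The receptive field on the zero-padded input at this output position is [3 3 1 / 6 8 1 / 0 0 0]. Elementwise product with the kernel and sum: 3·-2 + 1·1 + 0·2 + 0·1.

-5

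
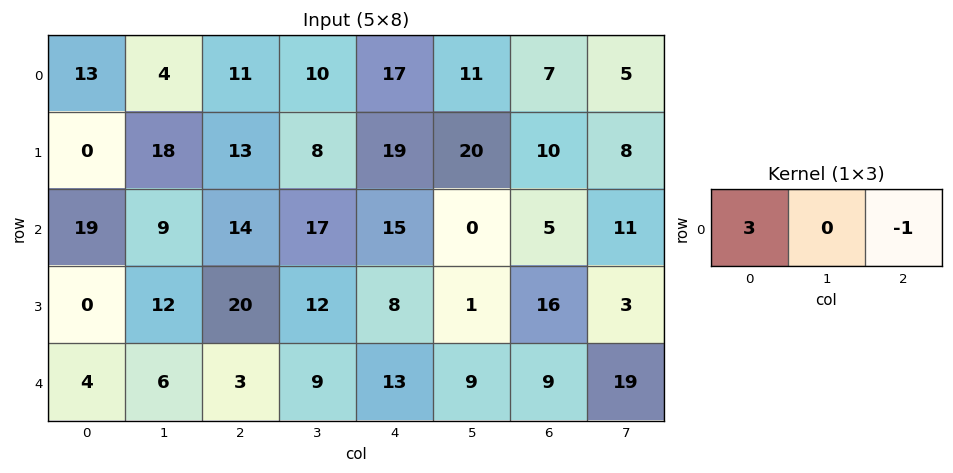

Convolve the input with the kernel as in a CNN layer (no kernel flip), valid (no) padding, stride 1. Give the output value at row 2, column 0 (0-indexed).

43

The receptive field on the input at this output position is [19 9 14]. Elementwise product with the kernel and sum: 19·3 + 14·-1.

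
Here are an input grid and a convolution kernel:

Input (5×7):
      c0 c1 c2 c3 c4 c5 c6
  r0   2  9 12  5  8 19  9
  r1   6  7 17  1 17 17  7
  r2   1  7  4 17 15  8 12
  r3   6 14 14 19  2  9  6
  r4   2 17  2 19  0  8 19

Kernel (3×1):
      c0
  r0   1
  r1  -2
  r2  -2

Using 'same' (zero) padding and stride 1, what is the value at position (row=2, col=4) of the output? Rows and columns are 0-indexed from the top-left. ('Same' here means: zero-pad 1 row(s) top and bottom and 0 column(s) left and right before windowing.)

-17

The receptive field on the zero-padded input at this output position is [17 / 15 / 2]. Elementwise product with the kernel and sum: 17·1 + 15·-2 + 2·-2.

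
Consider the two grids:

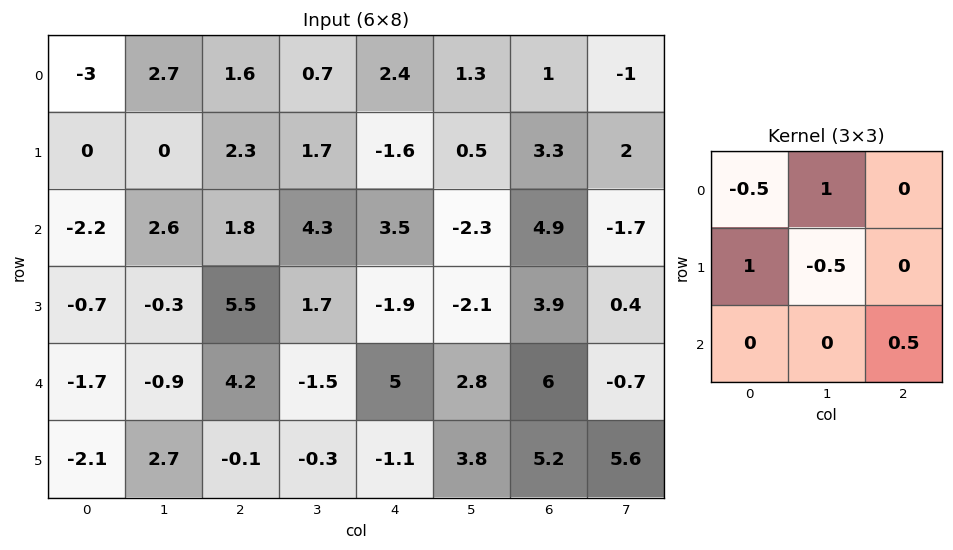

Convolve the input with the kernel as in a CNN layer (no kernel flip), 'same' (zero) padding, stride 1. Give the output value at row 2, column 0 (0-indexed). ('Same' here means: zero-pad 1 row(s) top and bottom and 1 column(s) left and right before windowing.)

The receptive field on the zero-padded input at this output position is [0 0 0 / 0 -2.2 2.6 / 0 -0.7 -0.3]. Elementwise product with the kernel and sum: 0·-0.5 + 0·1 + 0·1 + -2.2·-0.5 + -0.3·0.5.

0.95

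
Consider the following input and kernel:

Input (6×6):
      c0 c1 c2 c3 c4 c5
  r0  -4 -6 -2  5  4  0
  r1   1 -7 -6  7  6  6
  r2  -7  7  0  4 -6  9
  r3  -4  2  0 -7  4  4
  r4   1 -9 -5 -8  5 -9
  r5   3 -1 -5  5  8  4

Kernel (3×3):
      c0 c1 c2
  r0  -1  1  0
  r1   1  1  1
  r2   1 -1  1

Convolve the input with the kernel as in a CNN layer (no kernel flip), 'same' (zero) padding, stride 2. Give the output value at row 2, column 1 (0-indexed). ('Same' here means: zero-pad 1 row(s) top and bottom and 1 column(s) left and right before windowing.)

The receptive field on the zero-padded input at this output position is [2 0 -7 / -9 -5 -8 / -1 -5 5]. Elementwise product with the kernel and sum: 2·-1 + 0·1 + -9·1 + -5·1 + -8·1 + -1·1 + -5·-1 + 5·1.

-15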